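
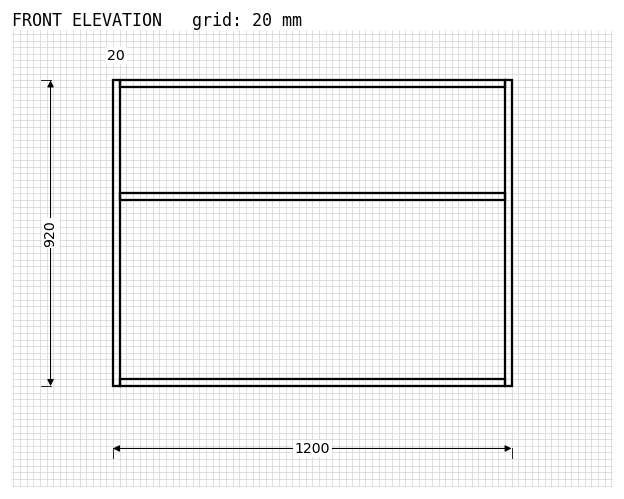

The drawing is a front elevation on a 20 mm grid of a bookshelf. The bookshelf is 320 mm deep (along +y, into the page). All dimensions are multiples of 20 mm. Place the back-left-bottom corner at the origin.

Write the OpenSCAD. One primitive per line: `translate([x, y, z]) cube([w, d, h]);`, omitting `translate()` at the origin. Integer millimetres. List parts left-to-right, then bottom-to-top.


cube([20, 320, 920]);
translate([20, 0, 0]) cube([1160, 320, 20]);
translate([20, 0, 560]) cube([1160, 320, 20]);
translate([20, 0, 900]) cube([1160, 320, 20]);
translate([1180, 0, 0]) cube([20, 320, 920]);


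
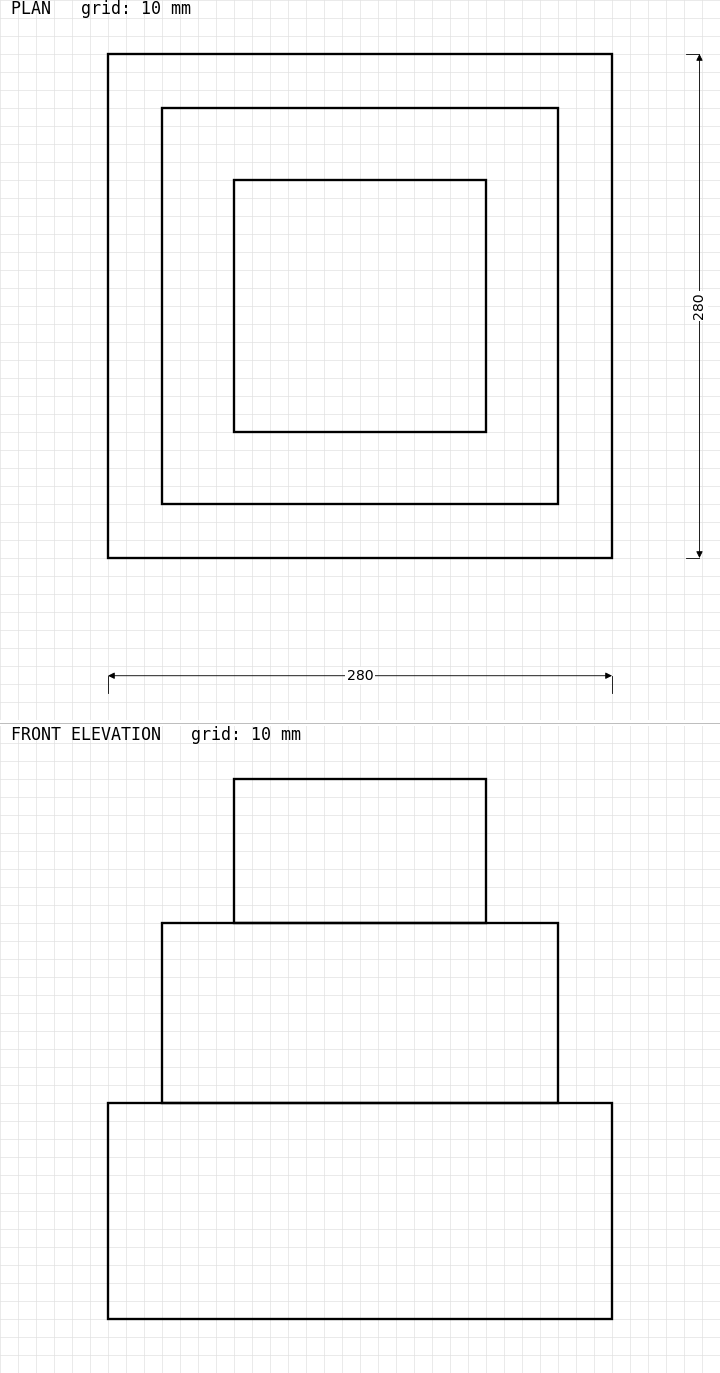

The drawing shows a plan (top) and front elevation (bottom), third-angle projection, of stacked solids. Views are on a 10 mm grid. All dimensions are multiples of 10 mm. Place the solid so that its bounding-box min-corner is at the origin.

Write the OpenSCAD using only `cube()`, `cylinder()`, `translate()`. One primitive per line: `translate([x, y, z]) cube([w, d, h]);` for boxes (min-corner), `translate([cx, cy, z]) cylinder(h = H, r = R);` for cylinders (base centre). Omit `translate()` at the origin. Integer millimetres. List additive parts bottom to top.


cube([280, 280, 120]);
translate([30, 30, 120]) cube([220, 220, 100]);
translate([70, 70, 220]) cube([140, 140, 80]);


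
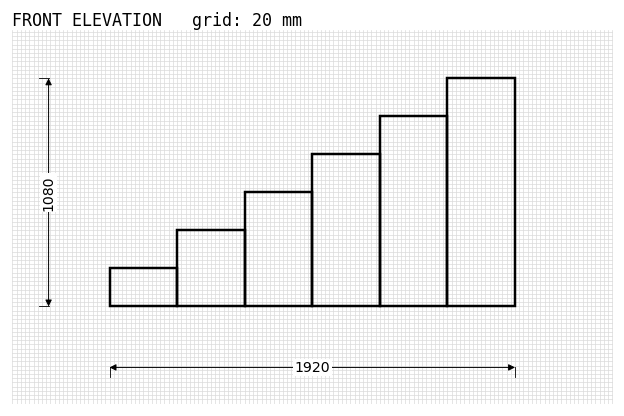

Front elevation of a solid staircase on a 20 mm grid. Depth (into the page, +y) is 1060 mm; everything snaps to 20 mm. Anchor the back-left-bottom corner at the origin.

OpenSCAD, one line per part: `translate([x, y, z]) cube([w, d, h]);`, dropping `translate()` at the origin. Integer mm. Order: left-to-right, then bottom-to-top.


cube([320, 1060, 180]);
translate([320, 0, 0]) cube([320, 1060, 360]);
translate([640, 0, 0]) cube([320, 1060, 540]);
translate([960, 0, 0]) cube([320, 1060, 720]);
translate([1280, 0, 0]) cube([320, 1060, 900]);
translate([1600, 0, 0]) cube([320, 1060, 1080]);


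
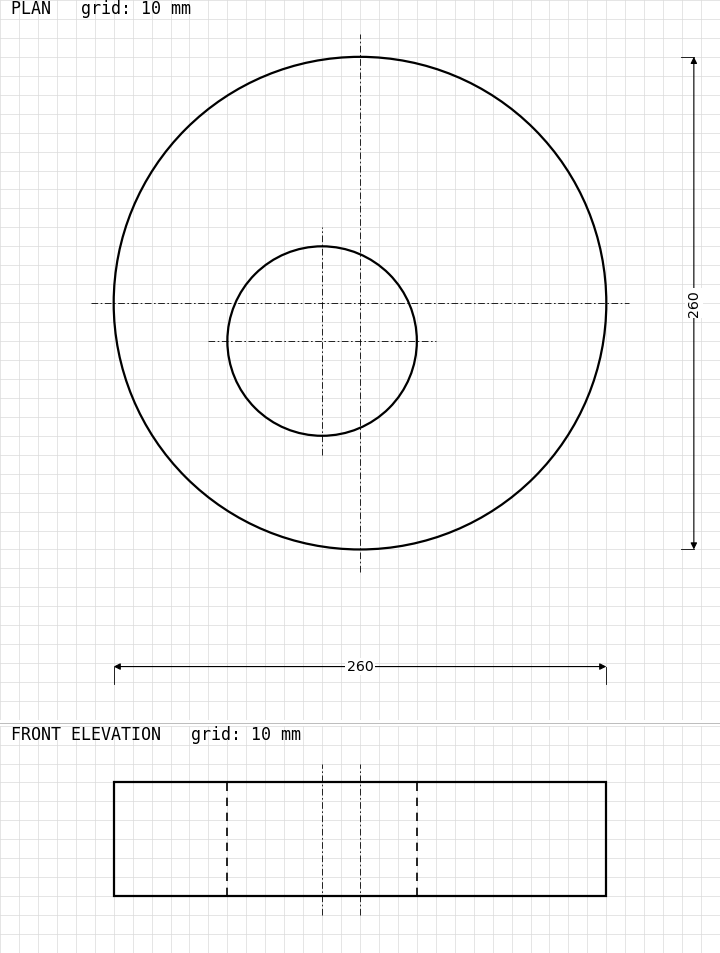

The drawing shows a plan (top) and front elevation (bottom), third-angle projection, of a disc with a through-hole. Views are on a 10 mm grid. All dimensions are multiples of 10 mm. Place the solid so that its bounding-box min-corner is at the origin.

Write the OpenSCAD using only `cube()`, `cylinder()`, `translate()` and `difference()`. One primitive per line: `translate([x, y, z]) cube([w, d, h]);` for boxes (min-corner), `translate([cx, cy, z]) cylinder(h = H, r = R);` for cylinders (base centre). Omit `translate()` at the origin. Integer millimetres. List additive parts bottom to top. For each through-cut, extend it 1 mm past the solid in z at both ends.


difference() {
  translate([130, 130, 0]) cylinder(h = 60, r = 130);
  translate([110, 110, -1]) cylinder(h = 62, r = 50);
}


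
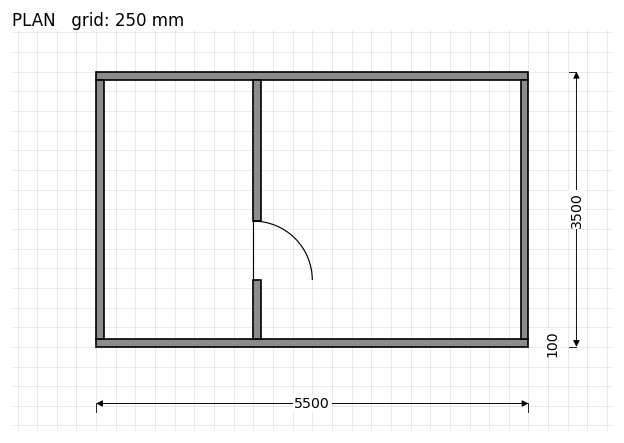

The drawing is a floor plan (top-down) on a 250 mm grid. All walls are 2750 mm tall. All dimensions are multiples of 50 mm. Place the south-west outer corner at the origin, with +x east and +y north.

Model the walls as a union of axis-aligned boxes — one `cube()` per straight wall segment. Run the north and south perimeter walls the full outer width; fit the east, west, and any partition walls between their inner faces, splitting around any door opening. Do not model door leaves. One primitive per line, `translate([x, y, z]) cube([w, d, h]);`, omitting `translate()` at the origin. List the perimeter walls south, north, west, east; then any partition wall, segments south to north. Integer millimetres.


cube([5500, 100, 2750]);
translate([0, 3400, 0]) cube([5500, 100, 2750]);
translate([0, 100, 0]) cube([100, 3300, 2750]);
translate([5400, 100, 0]) cube([100, 3300, 2750]);
translate([2000, 100, 0]) cube([100, 750, 2750]);
translate([2000, 1600, 0]) cube([100, 1800, 2750]);


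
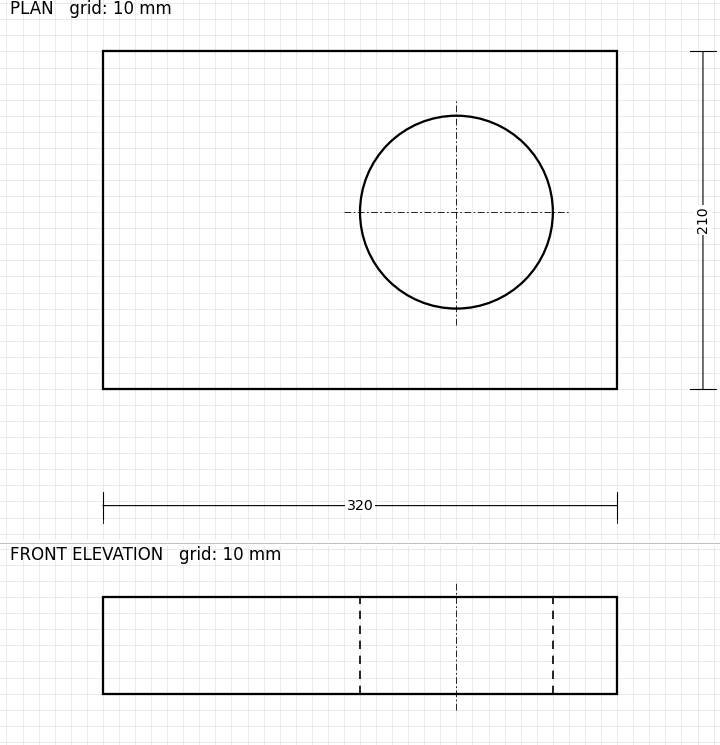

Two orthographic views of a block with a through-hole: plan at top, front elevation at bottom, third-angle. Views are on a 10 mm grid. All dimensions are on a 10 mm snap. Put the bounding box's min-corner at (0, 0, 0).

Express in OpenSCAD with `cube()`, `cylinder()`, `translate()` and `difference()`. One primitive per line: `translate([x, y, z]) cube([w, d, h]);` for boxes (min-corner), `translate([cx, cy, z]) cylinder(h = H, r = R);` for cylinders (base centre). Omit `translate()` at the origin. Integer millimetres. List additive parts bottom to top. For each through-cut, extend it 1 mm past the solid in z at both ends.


difference() {
  cube([320, 210, 60]);
  translate([220, 110, -1]) cylinder(h = 62, r = 60);
}


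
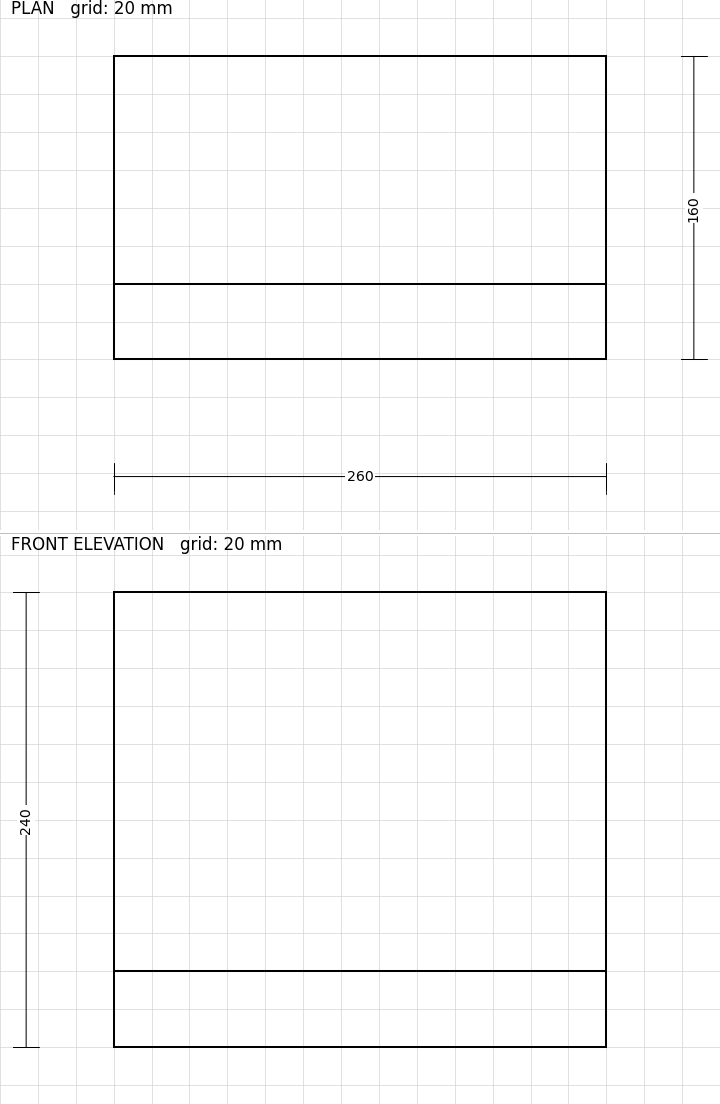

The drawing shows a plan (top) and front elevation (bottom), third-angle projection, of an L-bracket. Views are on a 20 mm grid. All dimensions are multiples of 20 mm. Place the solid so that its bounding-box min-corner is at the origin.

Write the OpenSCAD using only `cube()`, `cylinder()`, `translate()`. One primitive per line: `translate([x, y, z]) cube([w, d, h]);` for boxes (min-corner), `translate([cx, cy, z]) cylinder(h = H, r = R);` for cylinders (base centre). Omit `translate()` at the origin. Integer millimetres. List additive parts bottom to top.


cube([260, 160, 40]);
translate([0, 0, 40]) cube([260, 40, 200]);


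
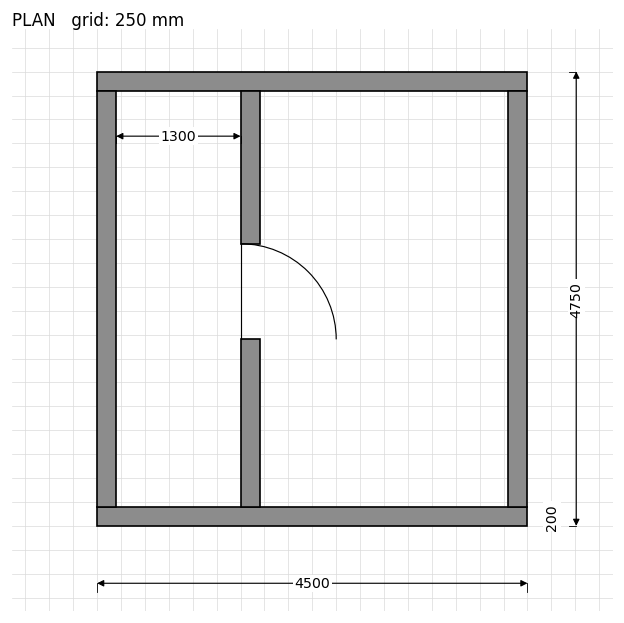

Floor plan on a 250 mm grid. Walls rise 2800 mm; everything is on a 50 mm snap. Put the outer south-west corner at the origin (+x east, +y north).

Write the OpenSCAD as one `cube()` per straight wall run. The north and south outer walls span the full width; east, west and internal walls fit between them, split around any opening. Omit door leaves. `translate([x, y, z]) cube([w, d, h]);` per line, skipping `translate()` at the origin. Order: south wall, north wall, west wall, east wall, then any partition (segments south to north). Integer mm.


cube([4500, 200, 2800]);
translate([0, 4550, 0]) cube([4500, 200, 2800]);
translate([0, 200, 0]) cube([200, 4350, 2800]);
translate([4300, 200, 0]) cube([200, 4350, 2800]);
translate([1500, 200, 0]) cube([200, 1750, 2800]);
translate([1500, 2950, 0]) cube([200, 1600, 2800]);


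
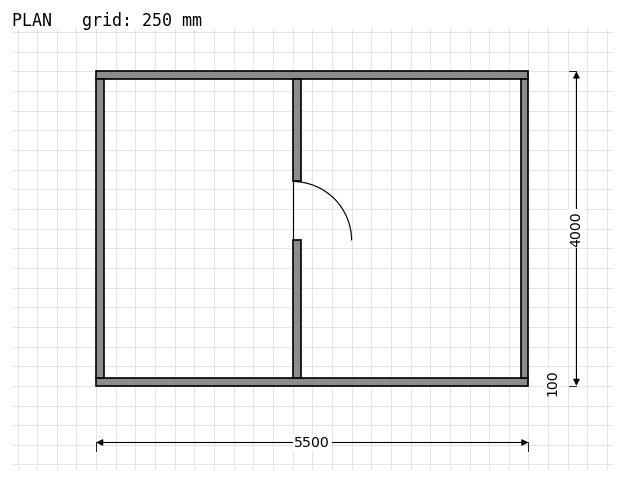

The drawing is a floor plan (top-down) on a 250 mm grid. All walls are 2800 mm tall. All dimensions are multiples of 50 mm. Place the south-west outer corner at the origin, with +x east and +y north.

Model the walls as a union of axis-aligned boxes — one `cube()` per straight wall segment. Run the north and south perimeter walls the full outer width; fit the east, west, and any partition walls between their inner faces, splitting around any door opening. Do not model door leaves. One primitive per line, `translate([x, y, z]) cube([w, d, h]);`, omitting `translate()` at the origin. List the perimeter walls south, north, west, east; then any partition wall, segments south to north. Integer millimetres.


cube([5500, 100, 2800]);
translate([0, 3900, 0]) cube([5500, 100, 2800]);
translate([0, 100, 0]) cube([100, 3800, 2800]);
translate([5400, 100, 0]) cube([100, 3800, 2800]);
translate([2500, 100, 0]) cube([100, 1750, 2800]);
translate([2500, 2600, 0]) cube([100, 1300, 2800]);


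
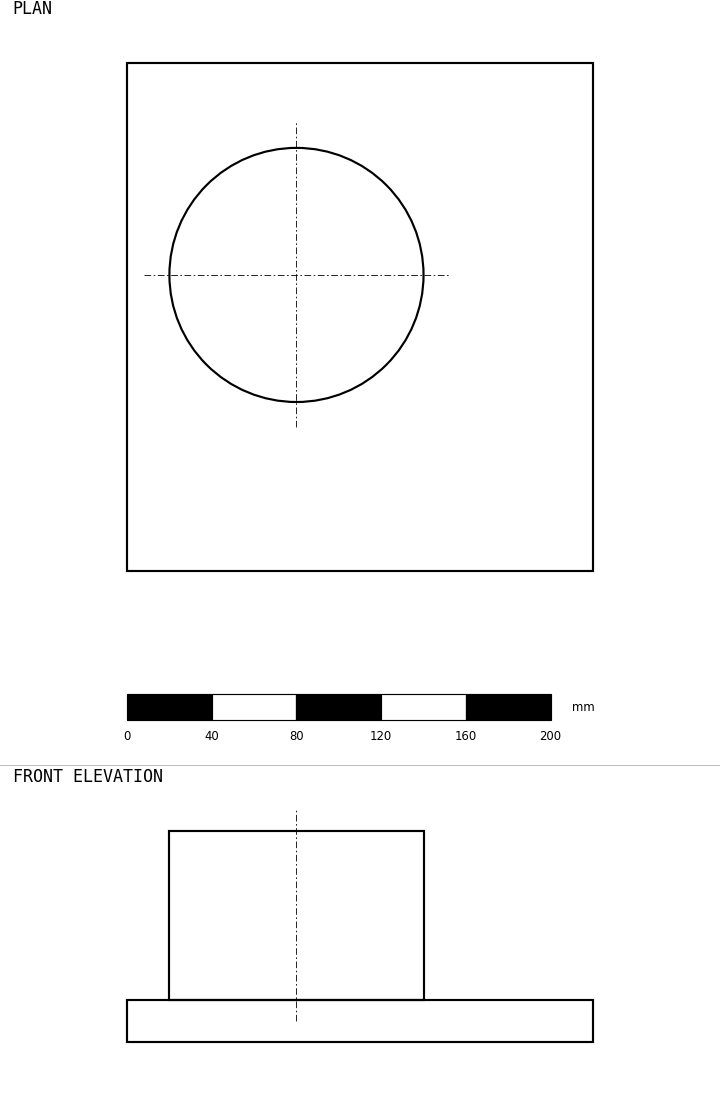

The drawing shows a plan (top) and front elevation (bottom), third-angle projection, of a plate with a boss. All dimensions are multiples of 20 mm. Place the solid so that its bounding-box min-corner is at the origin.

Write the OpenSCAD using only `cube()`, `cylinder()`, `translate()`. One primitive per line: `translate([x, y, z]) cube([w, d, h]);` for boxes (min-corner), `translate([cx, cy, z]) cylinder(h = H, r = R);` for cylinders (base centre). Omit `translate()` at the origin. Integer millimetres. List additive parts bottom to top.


cube([220, 240, 20]);
translate([80, 140, 20]) cylinder(h = 80, r = 60);


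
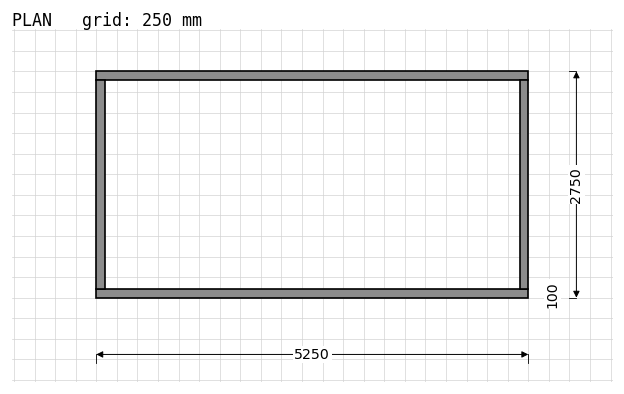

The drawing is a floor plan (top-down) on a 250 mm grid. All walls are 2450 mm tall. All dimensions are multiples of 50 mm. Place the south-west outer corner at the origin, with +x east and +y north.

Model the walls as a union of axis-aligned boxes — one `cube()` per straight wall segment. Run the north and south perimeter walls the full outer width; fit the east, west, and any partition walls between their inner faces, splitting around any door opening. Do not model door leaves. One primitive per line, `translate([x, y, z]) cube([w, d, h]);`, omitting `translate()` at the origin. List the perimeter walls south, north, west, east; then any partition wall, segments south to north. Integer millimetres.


cube([5250, 100, 2450]);
translate([0, 2650, 0]) cube([5250, 100, 2450]);
translate([0, 100, 0]) cube([100, 2550, 2450]);
translate([5150, 100, 0]) cube([100, 2550, 2450]);


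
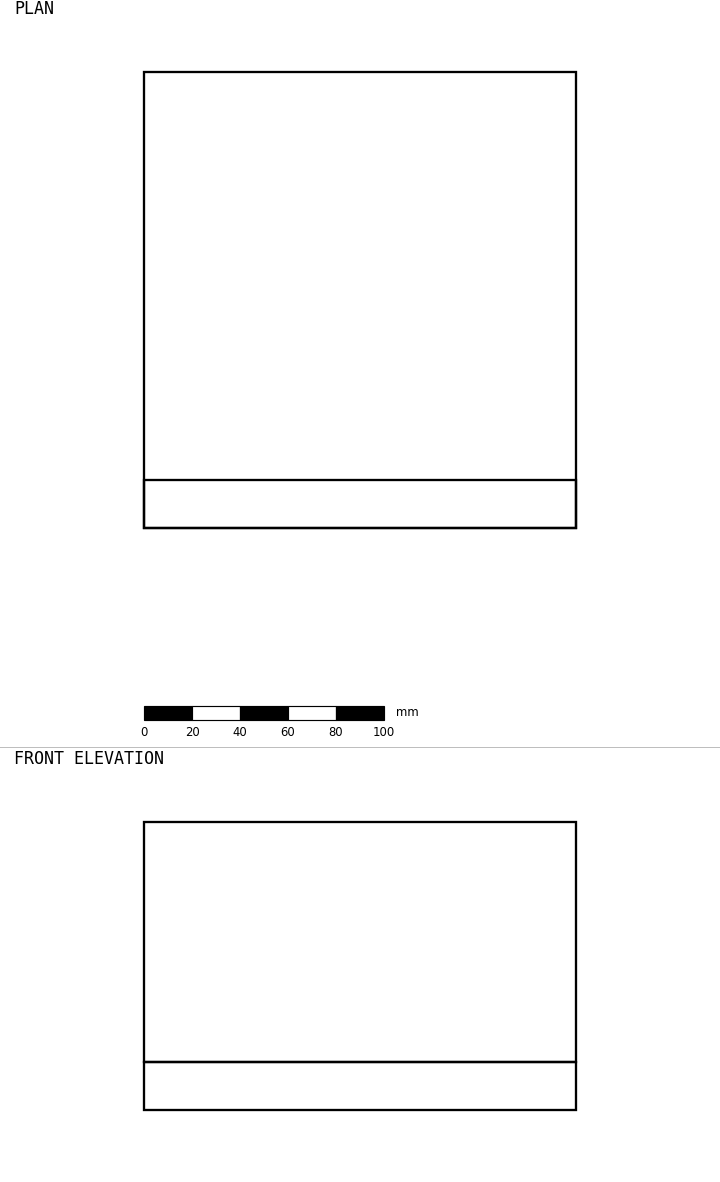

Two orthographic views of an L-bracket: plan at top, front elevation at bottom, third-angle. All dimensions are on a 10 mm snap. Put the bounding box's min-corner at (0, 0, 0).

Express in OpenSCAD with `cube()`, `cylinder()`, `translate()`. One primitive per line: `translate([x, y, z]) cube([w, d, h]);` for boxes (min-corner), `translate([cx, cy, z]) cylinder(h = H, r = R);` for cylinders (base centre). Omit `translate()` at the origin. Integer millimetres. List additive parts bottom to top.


cube([180, 190, 20]);
translate([0, 0, 20]) cube([180, 20, 100]);


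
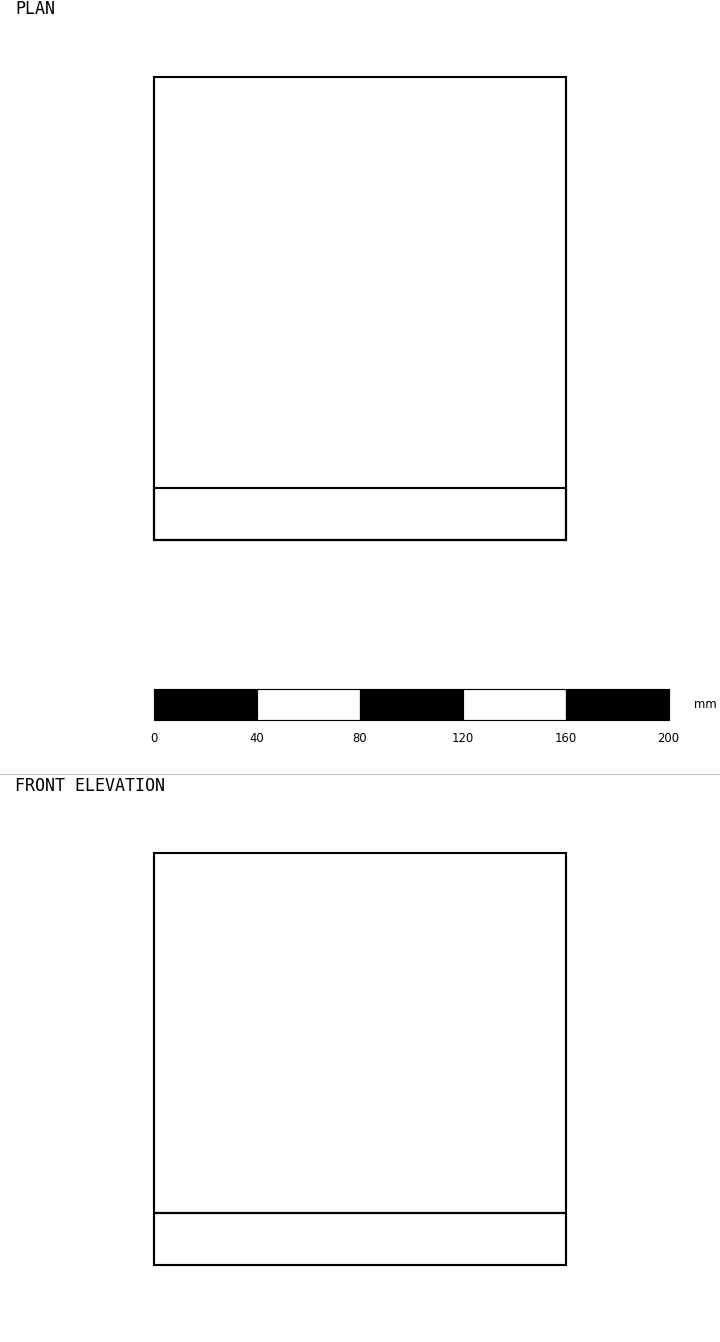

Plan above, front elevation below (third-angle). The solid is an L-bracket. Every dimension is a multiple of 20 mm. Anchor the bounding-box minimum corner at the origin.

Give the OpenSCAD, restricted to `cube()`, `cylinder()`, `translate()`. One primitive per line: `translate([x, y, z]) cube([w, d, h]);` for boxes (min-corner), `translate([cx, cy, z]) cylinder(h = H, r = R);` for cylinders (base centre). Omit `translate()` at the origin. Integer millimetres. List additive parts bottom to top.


cube([160, 180, 20]);
translate([0, 0, 20]) cube([160, 20, 140]);


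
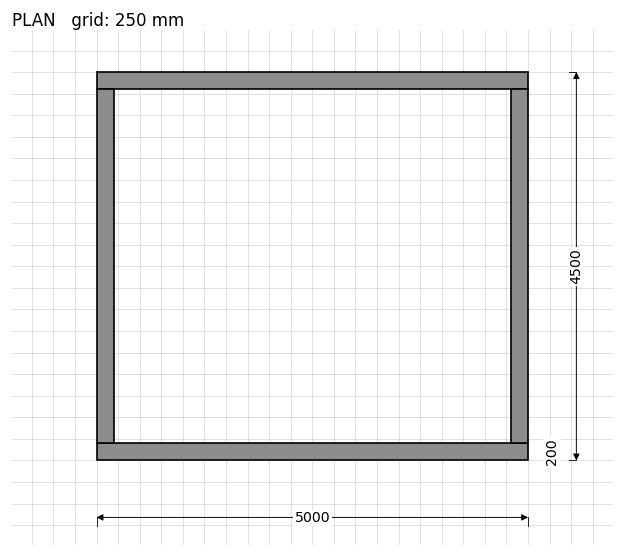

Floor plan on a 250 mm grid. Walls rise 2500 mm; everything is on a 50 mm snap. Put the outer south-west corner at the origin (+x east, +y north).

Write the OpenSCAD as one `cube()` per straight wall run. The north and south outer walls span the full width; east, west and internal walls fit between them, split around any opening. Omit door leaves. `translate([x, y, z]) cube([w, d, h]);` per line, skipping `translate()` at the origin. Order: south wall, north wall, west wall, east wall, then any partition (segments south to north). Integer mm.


cube([5000, 200, 2500]);
translate([0, 4300, 0]) cube([5000, 200, 2500]);
translate([0, 200, 0]) cube([200, 4100, 2500]);
translate([4800, 200, 0]) cube([200, 4100, 2500]);


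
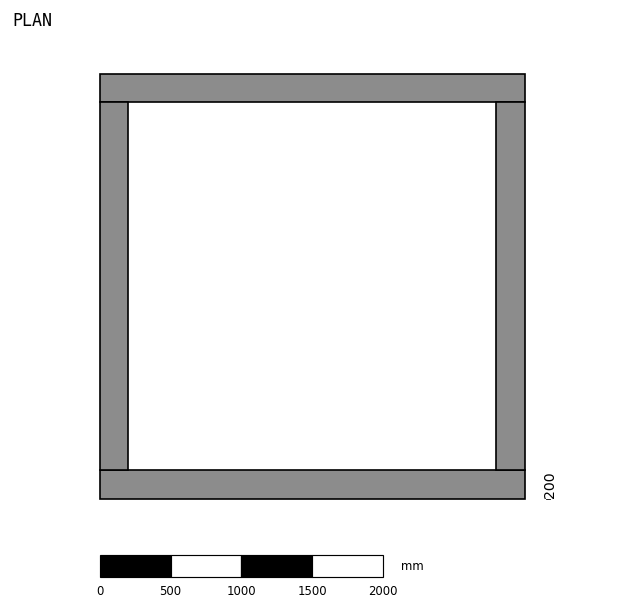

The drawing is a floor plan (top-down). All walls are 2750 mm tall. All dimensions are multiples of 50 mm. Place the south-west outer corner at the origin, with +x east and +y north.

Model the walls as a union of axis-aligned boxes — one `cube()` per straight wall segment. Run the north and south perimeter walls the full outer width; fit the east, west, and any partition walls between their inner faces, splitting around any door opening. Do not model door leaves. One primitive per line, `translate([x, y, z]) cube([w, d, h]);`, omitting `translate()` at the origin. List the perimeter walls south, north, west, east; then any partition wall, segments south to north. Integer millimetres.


cube([3000, 200, 2750]);
translate([0, 2800, 0]) cube([3000, 200, 2750]);
translate([0, 200, 0]) cube([200, 2600, 2750]);
translate([2800, 200, 0]) cube([200, 2600, 2750]);


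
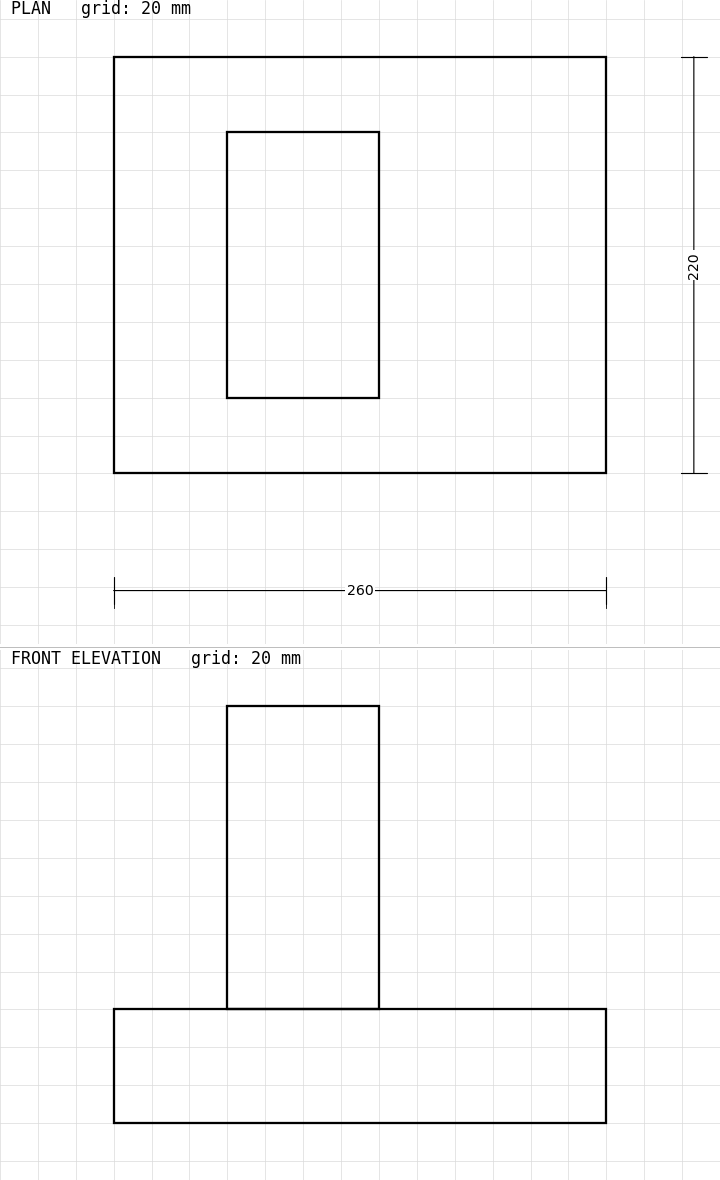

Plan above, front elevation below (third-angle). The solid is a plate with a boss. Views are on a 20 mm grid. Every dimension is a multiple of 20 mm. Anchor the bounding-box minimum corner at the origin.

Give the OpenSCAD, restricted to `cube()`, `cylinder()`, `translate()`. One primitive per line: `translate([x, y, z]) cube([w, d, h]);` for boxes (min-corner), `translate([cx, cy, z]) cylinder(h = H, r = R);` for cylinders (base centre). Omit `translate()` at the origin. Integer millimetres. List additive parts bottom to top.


cube([260, 220, 60]);
translate([60, 40, 60]) cube([80, 140, 160]);


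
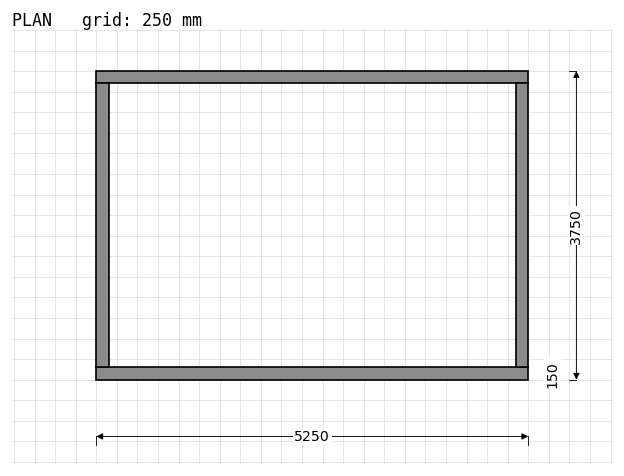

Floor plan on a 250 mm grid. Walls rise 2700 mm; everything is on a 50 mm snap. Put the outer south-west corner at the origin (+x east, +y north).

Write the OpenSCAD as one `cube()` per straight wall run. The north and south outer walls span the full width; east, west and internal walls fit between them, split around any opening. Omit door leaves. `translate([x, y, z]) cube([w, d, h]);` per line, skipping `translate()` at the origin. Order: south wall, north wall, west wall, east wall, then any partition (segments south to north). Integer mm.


cube([5250, 150, 2700]);
translate([0, 3600, 0]) cube([5250, 150, 2700]);
translate([0, 150, 0]) cube([150, 3450, 2700]);
translate([5100, 150, 0]) cube([150, 3450, 2700]);


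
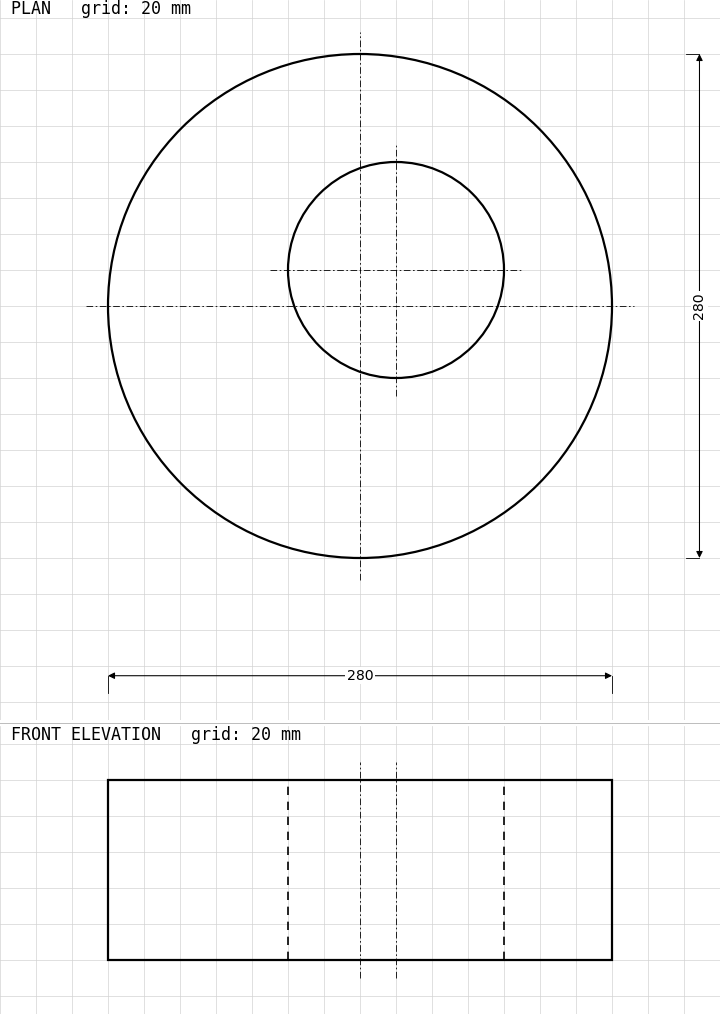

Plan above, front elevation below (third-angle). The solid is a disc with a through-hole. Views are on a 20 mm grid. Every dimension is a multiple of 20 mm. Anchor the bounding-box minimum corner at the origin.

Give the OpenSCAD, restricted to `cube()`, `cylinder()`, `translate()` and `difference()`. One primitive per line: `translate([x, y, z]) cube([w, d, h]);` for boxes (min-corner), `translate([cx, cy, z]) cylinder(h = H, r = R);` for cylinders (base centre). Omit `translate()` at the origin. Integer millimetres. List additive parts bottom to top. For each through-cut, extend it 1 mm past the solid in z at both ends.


difference() {
  translate([140, 140, 0]) cylinder(h = 100, r = 140);
  translate([160, 160, -1]) cylinder(h = 102, r = 60);
}


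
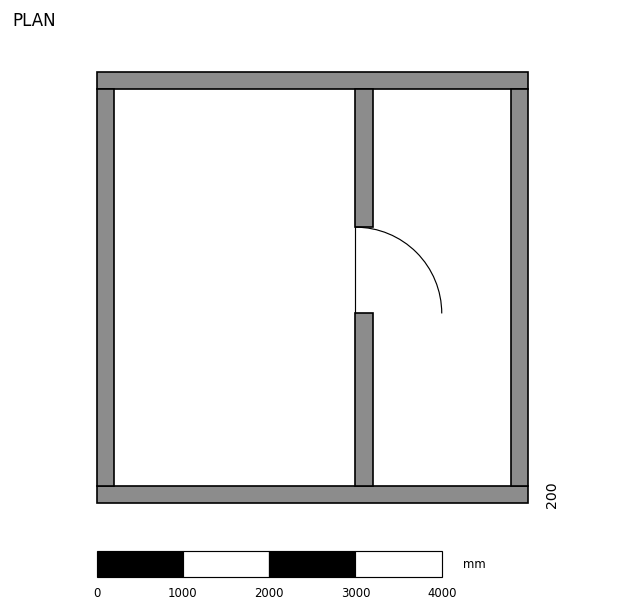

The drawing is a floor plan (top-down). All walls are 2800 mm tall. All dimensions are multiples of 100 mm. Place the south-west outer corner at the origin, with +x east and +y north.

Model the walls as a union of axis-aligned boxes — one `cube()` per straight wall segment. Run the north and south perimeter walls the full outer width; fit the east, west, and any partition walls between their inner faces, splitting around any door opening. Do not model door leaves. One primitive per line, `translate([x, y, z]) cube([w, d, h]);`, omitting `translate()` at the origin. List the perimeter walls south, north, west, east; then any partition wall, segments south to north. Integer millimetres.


cube([5000, 200, 2800]);
translate([0, 4800, 0]) cube([5000, 200, 2800]);
translate([0, 200, 0]) cube([200, 4600, 2800]);
translate([4800, 200, 0]) cube([200, 4600, 2800]);
translate([3000, 200, 0]) cube([200, 2000, 2800]);
translate([3000, 3200, 0]) cube([200, 1600, 2800]);


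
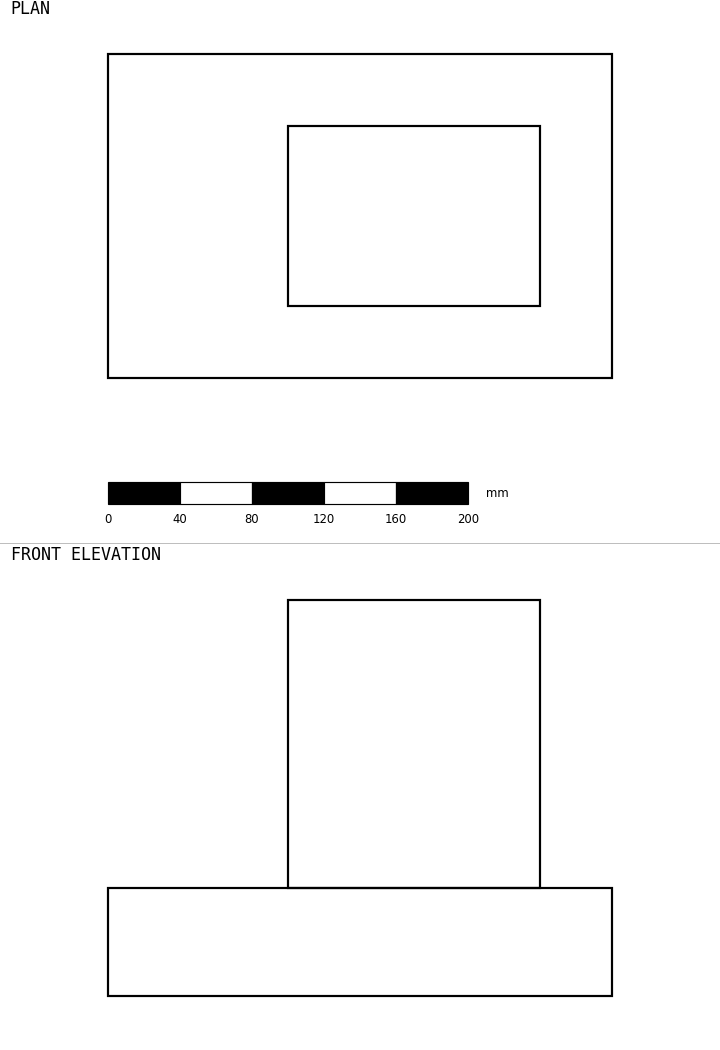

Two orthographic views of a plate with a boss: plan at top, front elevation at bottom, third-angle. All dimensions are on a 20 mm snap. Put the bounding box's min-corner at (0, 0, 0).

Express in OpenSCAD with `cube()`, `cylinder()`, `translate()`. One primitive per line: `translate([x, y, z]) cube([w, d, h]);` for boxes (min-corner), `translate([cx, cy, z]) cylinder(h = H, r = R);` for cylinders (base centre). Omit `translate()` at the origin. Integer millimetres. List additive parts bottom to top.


cube([280, 180, 60]);
translate([100, 40, 60]) cube([140, 100, 160]);


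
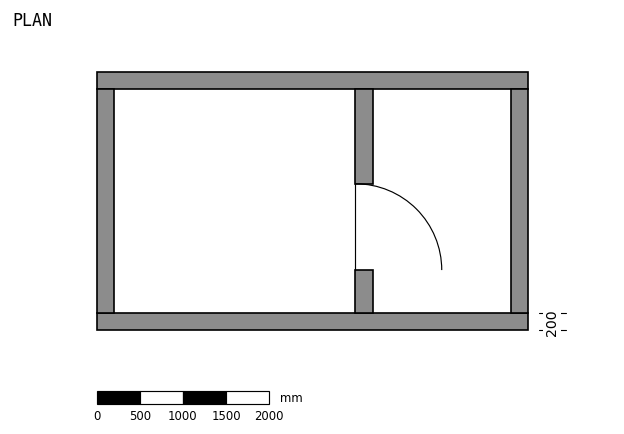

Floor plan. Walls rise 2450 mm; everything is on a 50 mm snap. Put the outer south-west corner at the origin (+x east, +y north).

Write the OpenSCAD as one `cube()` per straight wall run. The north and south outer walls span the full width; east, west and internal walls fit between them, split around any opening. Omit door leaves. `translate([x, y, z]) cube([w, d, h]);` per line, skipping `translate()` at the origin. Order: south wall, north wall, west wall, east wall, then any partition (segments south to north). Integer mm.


cube([5000, 200, 2450]);
translate([0, 2800, 0]) cube([5000, 200, 2450]);
translate([0, 200, 0]) cube([200, 2600, 2450]);
translate([4800, 200, 0]) cube([200, 2600, 2450]);
translate([3000, 200, 0]) cube([200, 500, 2450]);
translate([3000, 1700, 0]) cube([200, 1100, 2450]);


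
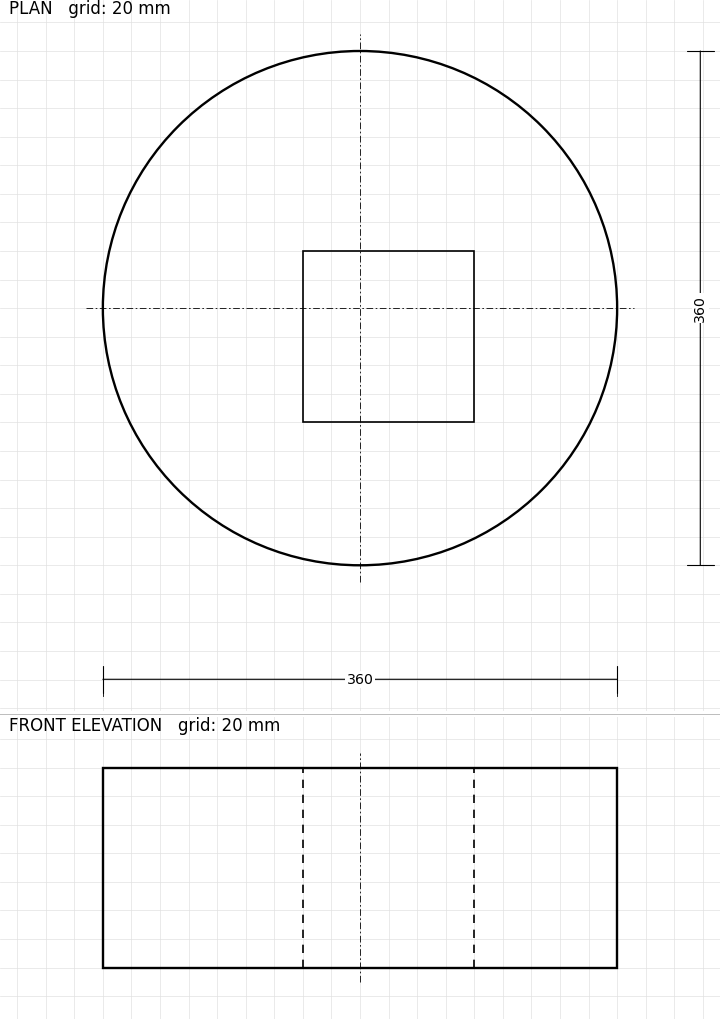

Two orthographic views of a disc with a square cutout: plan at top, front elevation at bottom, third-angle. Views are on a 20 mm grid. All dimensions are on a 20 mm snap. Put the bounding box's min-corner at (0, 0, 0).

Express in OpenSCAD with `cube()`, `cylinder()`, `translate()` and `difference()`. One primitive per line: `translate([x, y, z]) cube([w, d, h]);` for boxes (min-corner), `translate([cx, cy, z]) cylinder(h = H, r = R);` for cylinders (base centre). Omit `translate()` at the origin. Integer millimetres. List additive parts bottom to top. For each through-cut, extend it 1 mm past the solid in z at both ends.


difference() {
  translate([180, 180, 0]) cylinder(h = 140, r = 180);
  translate([140, 100, -1]) cube([120, 120, 142]);
}


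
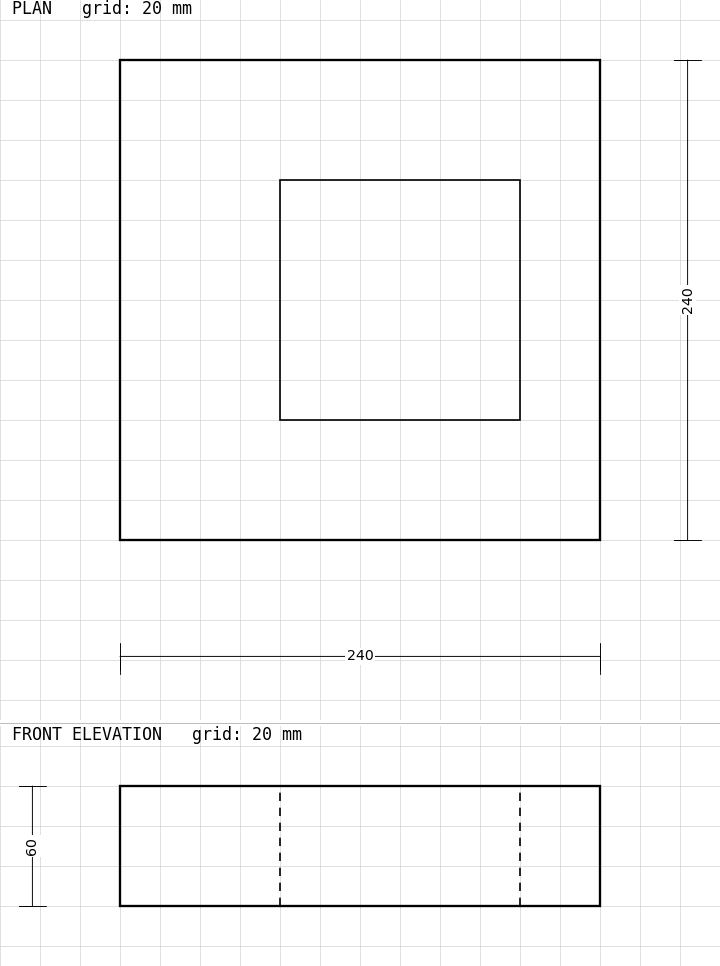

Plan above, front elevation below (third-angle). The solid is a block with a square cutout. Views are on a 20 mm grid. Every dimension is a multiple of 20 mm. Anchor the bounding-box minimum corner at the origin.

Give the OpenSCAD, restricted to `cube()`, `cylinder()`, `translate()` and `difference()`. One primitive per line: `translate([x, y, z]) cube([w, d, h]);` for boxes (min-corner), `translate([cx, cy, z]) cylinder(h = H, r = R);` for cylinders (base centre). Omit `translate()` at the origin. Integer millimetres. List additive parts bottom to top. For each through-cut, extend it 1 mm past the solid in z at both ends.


difference() {
  cube([240, 240, 60]);
  translate([80, 60, -1]) cube([120, 120, 62]);
}


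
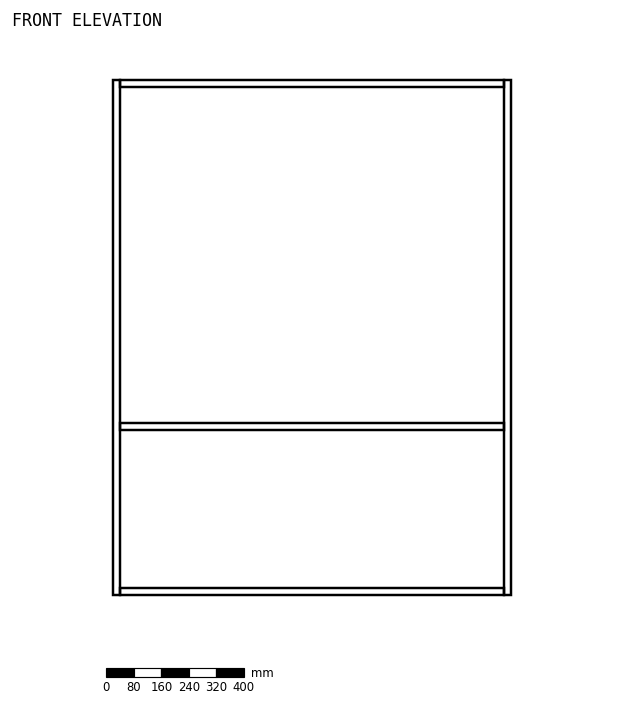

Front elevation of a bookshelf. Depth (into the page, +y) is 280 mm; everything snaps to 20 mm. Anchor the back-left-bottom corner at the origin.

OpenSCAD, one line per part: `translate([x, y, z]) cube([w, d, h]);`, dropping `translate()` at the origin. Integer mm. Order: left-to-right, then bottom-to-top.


cube([20, 280, 1500]);
translate([20, 0, 0]) cube([1120, 280, 20]);
translate([20, 0, 480]) cube([1120, 280, 20]);
translate([20, 0, 1480]) cube([1120, 280, 20]);
translate([1140, 0, 0]) cube([20, 280, 1500]);


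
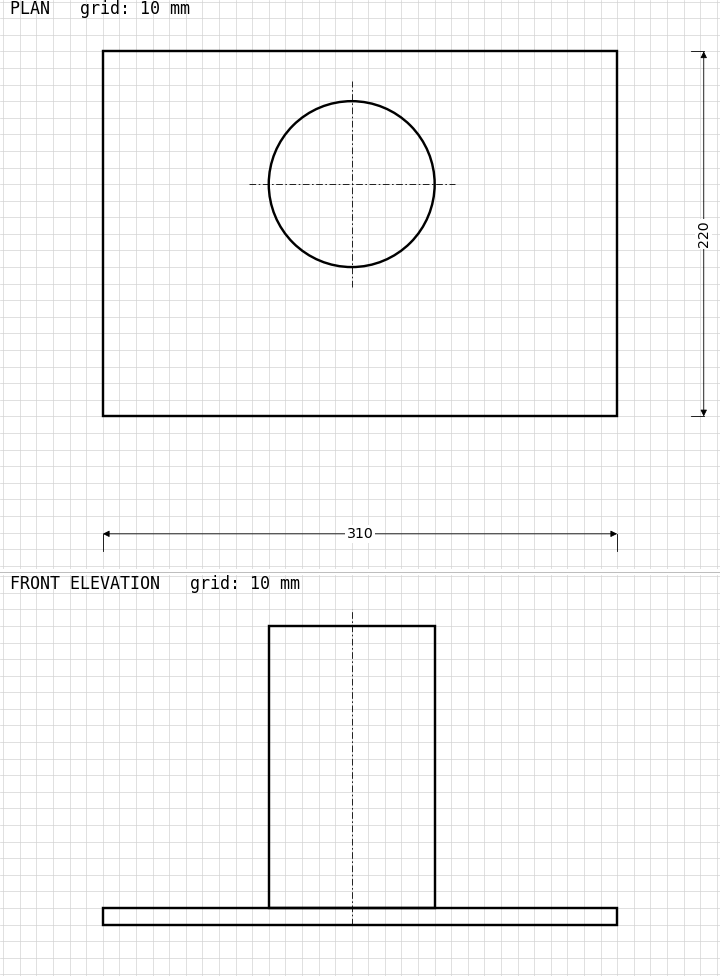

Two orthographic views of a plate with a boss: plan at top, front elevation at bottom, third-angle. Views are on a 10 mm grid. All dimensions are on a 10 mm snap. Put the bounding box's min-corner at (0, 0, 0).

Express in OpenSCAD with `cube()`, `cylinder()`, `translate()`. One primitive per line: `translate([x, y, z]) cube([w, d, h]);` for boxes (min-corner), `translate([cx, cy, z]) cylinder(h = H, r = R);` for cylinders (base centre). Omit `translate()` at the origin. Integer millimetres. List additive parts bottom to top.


cube([310, 220, 10]);
translate([150, 140, 10]) cylinder(h = 170, r = 50);


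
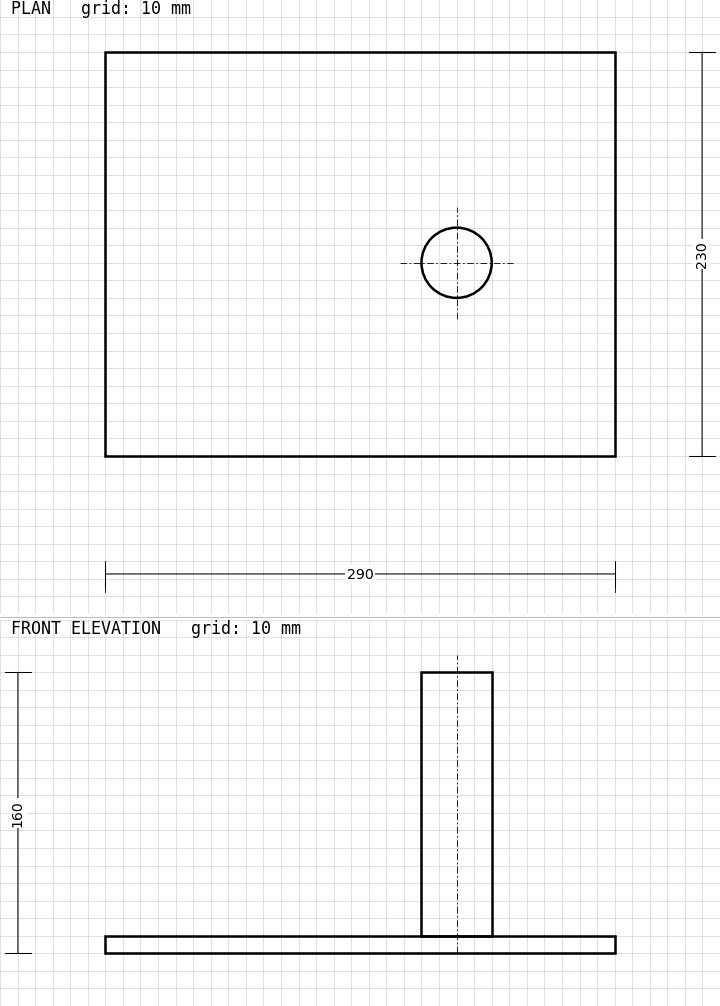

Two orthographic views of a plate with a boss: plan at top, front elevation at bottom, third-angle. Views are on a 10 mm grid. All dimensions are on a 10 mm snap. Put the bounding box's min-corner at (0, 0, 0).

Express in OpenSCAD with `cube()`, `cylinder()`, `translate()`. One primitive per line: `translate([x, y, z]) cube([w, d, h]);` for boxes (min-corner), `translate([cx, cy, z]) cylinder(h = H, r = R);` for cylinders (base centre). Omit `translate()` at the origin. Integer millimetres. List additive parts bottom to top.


cube([290, 230, 10]);
translate([200, 110, 10]) cylinder(h = 150, r = 20);


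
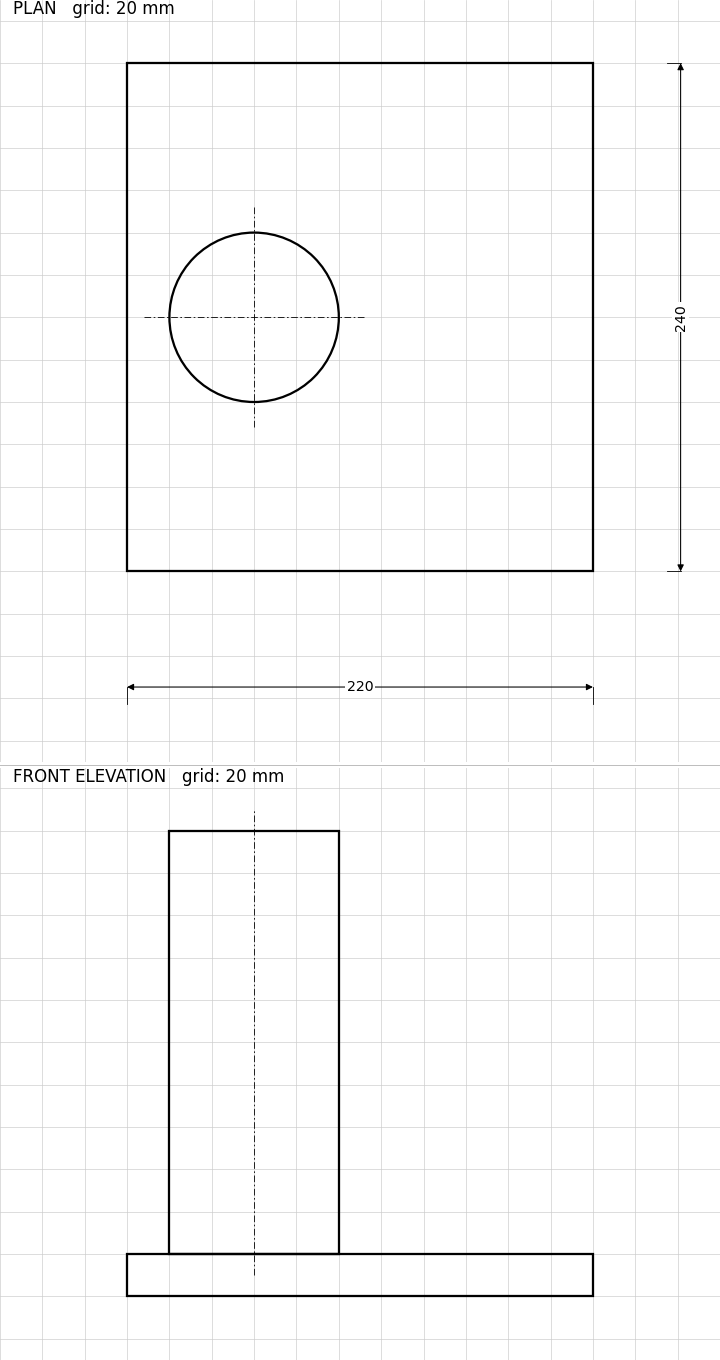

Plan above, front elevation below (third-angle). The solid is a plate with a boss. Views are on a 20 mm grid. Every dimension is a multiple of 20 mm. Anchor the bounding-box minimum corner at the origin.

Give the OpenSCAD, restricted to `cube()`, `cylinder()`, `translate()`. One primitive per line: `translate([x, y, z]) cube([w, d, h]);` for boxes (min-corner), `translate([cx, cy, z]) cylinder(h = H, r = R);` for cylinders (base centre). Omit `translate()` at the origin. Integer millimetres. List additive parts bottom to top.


cube([220, 240, 20]);
translate([60, 120, 20]) cylinder(h = 200, r = 40);


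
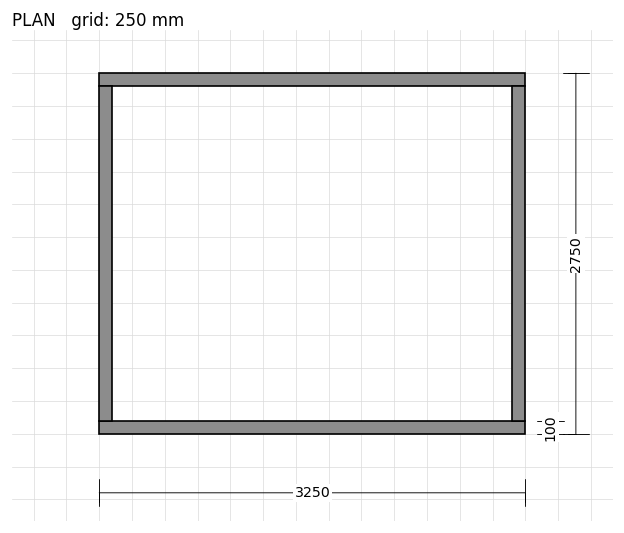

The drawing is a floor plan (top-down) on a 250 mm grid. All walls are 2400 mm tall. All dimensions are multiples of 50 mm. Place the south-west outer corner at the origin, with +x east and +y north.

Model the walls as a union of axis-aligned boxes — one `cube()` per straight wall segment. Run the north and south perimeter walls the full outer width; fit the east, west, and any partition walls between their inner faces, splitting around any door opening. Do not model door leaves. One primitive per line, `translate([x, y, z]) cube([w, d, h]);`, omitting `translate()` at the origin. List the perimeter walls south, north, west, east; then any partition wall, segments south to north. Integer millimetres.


cube([3250, 100, 2400]);
translate([0, 2650, 0]) cube([3250, 100, 2400]);
translate([0, 100, 0]) cube([100, 2550, 2400]);
translate([3150, 100, 0]) cube([100, 2550, 2400]);


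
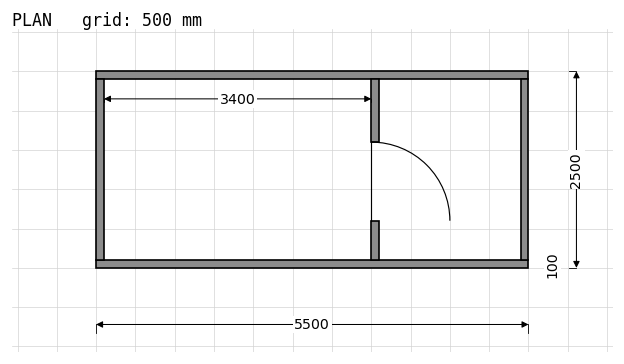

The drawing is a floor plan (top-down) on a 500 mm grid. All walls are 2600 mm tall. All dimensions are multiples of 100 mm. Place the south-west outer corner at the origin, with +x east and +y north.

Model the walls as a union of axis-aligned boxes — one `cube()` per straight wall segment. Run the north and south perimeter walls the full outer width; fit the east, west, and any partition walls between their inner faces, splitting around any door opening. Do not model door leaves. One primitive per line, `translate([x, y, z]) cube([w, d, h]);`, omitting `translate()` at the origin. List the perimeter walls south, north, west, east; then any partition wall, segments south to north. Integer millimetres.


cube([5500, 100, 2600]);
translate([0, 2400, 0]) cube([5500, 100, 2600]);
translate([0, 100, 0]) cube([100, 2300, 2600]);
translate([5400, 100, 0]) cube([100, 2300, 2600]);
translate([3500, 100, 0]) cube([100, 500, 2600]);
translate([3500, 1600, 0]) cube([100, 800, 2600]);


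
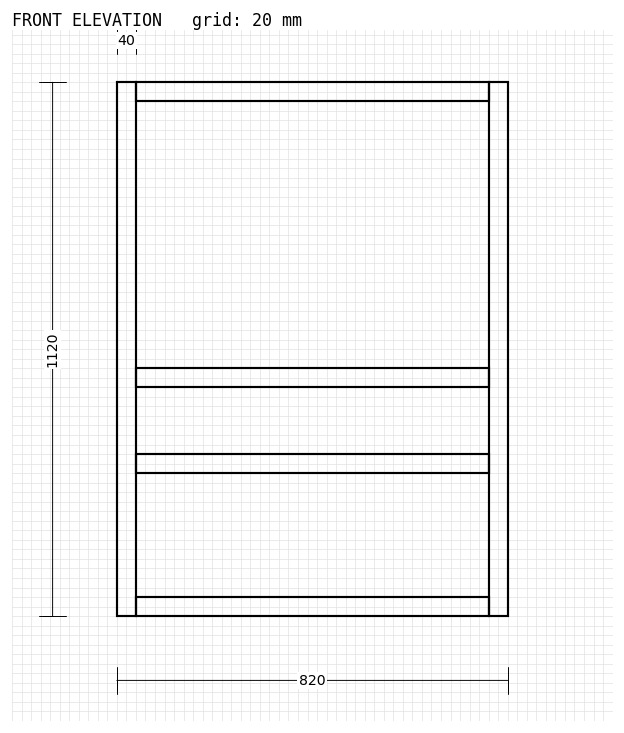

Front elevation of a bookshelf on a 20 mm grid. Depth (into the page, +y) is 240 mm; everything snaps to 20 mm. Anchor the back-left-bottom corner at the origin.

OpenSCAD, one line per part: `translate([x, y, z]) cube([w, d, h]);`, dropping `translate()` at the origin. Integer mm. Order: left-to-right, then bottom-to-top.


cube([40, 240, 1120]);
translate([40, 0, 0]) cube([740, 240, 40]);
translate([40, 0, 300]) cube([740, 240, 40]);
translate([40, 0, 480]) cube([740, 240, 40]);
translate([40, 0, 1080]) cube([740, 240, 40]);
translate([780, 0, 0]) cube([40, 240, 1120]);


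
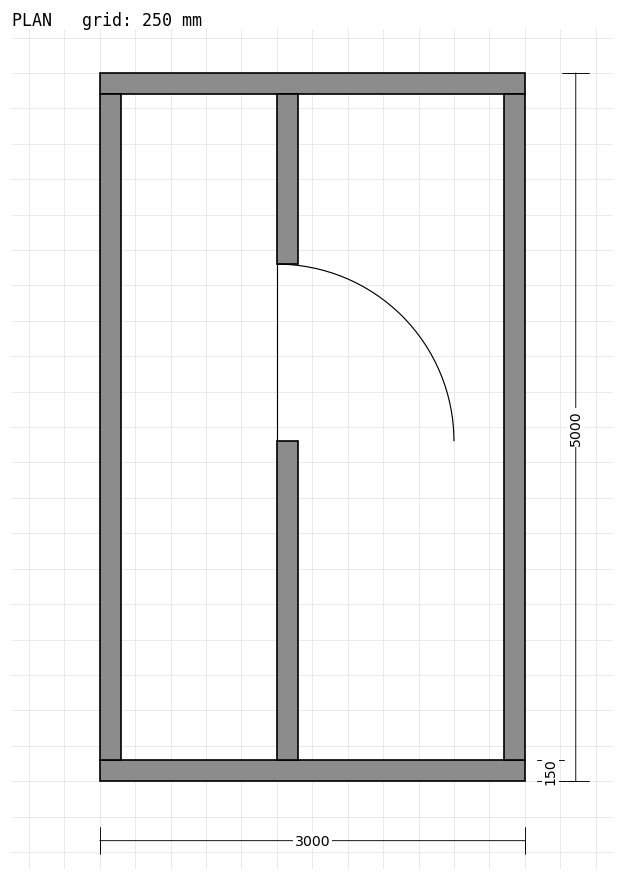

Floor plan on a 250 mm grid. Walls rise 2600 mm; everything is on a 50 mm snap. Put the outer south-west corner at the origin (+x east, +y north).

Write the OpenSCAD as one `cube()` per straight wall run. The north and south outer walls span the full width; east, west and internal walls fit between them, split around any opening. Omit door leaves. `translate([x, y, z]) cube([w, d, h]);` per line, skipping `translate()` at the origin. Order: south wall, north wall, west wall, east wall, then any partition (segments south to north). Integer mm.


cube([3000, 150, 2600]);
translate([0, 4850, 0]) cube([3000, 150, 2600]);
translate([0, 150, 0]) cube([150, 4700, 2600]);
translate([2850, 150, 0]) cube([150, 4700, 2600]);
translate([1250, 150, 0]) cube([150, 2250, 2600]);
translate([1250, 3650, 0]) cube([150, 1200, 2600]);


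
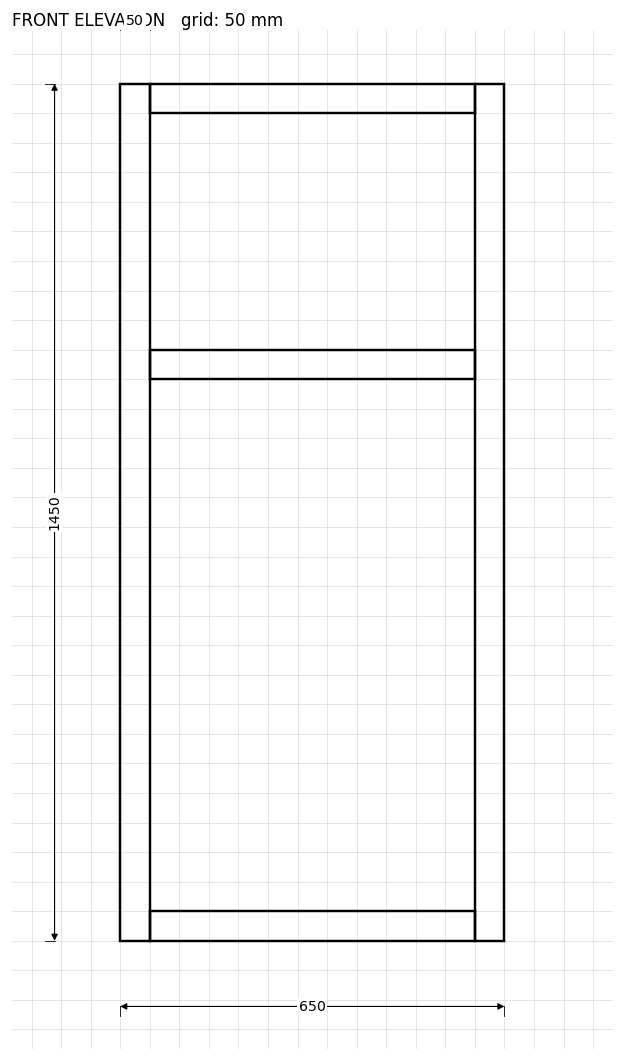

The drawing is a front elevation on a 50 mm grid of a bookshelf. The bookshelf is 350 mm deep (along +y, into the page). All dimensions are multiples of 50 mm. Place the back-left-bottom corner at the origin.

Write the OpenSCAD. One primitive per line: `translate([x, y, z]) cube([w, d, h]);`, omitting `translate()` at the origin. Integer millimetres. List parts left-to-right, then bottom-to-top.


cube([50, 350, 1450]);
translate([50, 0, 0]) cube([550, 350, 50]);
translate([50, 0, 950]) cube([550, 350, 50]);
translate([50, 0, 1400]) cube([550, 350, 50]);
translate([600, 0, 0]) cube([50, 350, 1450]);


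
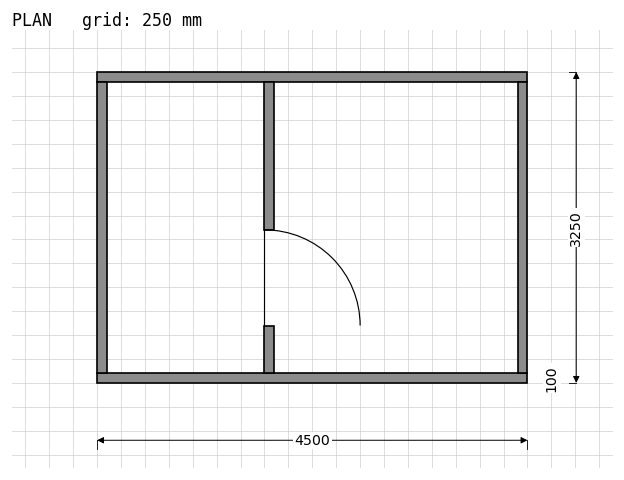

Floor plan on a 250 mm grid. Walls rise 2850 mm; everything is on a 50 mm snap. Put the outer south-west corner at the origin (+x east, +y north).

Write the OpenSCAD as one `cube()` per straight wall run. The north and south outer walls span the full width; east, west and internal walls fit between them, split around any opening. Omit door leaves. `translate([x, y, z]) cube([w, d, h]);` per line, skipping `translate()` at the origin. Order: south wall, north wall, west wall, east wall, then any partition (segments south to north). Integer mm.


cube([4500, 100, 2850]);
translate([0, 3150, 0]) cube([4500, 100, 2850]);
translate([0, 100, 0]) cube([100, 3050, 2850]);
translate([4400, 100, 0]) cube([100, 3050, 2850]);
translate([1750, 100, 0]) cube([100, 500, 2850]);
translate([1750, 1600, 0]) cube([100, 1550, 2850]);


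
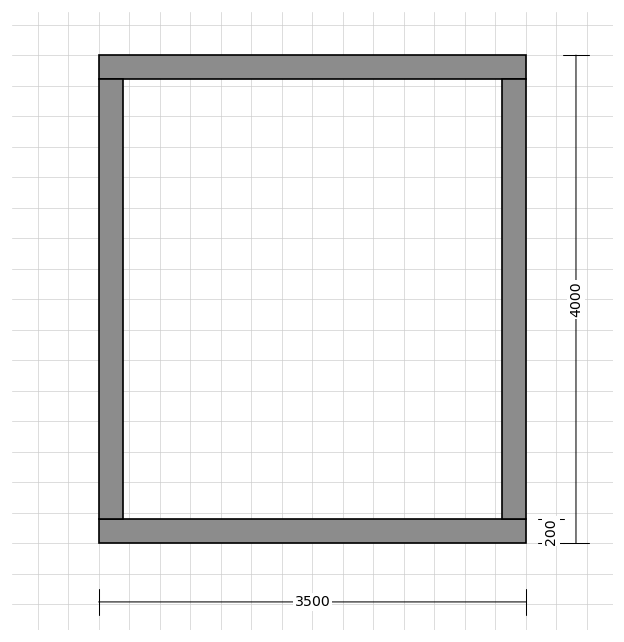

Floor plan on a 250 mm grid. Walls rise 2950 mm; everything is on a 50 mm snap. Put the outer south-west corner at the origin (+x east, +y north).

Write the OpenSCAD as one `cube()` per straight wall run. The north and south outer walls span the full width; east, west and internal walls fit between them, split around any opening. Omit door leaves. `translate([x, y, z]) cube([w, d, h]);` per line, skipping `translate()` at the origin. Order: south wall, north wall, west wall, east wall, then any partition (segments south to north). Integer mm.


cube([3500, 200, 2950]);
translate([0, 3800, 0]) cube([3500, 200, 2950]);
translate([0, 200, 0]) cube([200, 3600, 2950]);
translate([3300, 200, 0]) cube([200, 3600, 2950]);


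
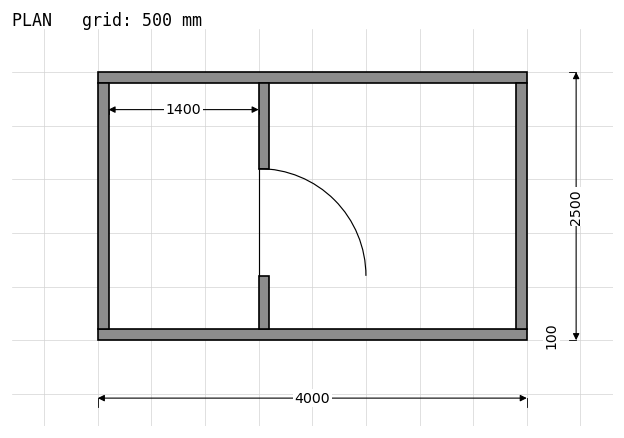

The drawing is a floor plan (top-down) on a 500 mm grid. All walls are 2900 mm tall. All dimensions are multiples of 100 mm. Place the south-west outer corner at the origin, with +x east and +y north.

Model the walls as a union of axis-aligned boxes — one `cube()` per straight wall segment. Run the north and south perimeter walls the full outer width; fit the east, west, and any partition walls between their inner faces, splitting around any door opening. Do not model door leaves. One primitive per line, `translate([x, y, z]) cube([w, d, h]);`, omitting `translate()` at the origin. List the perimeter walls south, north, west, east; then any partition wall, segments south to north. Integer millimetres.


cube([4000, 100, 2900]);
translate([0, 2400, 0]) cube([4000, 100, 2900]);
translate([0, 100, 0]) cube([100, 2300, 2900]);
translate([3900, 100, 0]) cube([100, 2300, 2900]);
translate([1500, 100, 0]) cube([100, 500, 2900]);
translate([1500, 1600, 0]) cube([100, 800, 2900]);


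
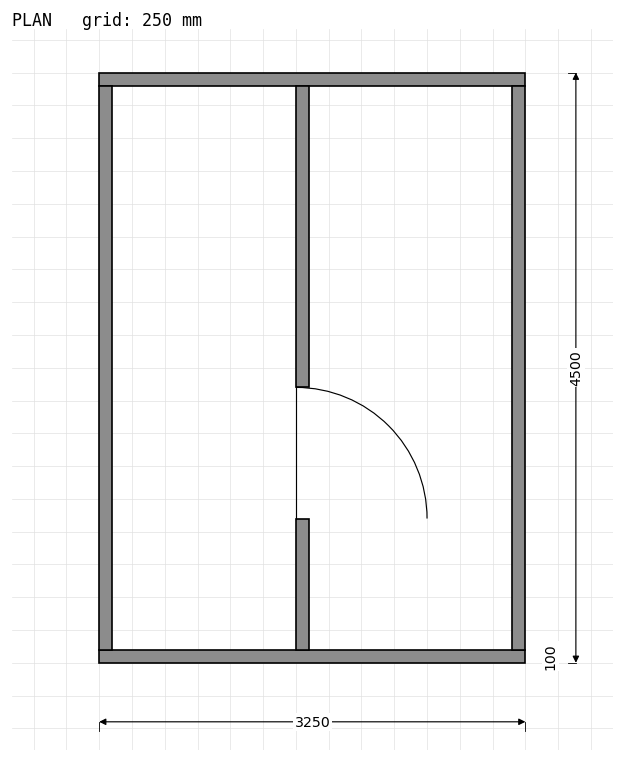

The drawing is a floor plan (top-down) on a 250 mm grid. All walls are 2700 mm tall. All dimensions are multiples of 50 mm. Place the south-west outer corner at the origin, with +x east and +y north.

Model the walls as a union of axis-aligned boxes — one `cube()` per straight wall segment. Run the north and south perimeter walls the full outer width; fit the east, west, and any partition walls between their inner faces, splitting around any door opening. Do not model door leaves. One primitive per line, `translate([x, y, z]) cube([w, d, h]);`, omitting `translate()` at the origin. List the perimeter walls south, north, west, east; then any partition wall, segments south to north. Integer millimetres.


cube([3250, 100, 2700]);
translate([0, 4400, 0]) cube([3250, 100, 2700]);
translate([0, 100, 0]) cube([100, 4300, 2700]);
translate([3150, 100, 0]) cube([100, 4300, 2700]);
translate([1500, 100, 0]) cube([100, 1000, 2700]);
translate([1500, 2100, 0]) cube([100, 2300, 2700]);


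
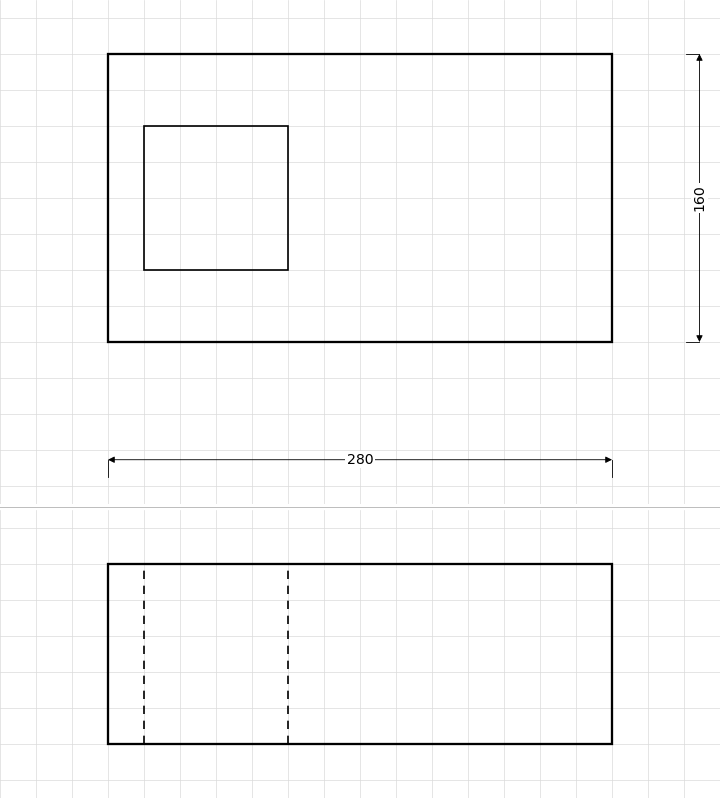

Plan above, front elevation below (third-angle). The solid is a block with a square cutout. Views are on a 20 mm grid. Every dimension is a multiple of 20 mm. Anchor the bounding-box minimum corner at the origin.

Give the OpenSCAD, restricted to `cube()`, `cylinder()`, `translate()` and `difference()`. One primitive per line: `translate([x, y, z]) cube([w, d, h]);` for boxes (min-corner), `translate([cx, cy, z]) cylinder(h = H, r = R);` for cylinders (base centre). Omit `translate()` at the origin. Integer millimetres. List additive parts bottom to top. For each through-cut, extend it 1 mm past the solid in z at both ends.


difference() {
  cube([280, 160, 100]);
  translate([20, 40, -1]) cube([80, 80, 102]);
}


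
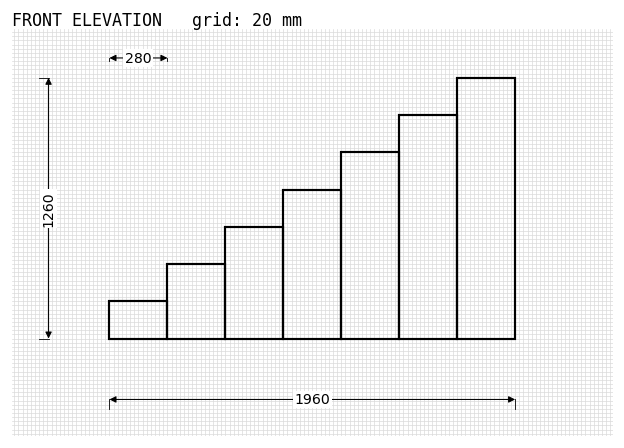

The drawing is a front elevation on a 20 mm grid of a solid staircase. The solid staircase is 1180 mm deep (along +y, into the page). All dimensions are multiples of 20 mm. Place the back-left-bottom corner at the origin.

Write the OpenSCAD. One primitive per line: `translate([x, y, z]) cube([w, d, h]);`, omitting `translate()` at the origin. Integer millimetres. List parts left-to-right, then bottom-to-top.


cube([280, 1180, 180]);
translate([280, 0, 0]) cube([280, 1180, 360]);
translate([560, 0, 0]) cube([280, 1180, 540]);
translate([840, 0, 0]) cube([280, 1180, 720]);
translate([1120, 0, 0]) cube([280, 1180, 900]);
translate([1400, 0, 0]) cube([280, 1180, 1080]);
translate([1680, 0, 0]) cube([280, 1180, 1260]);


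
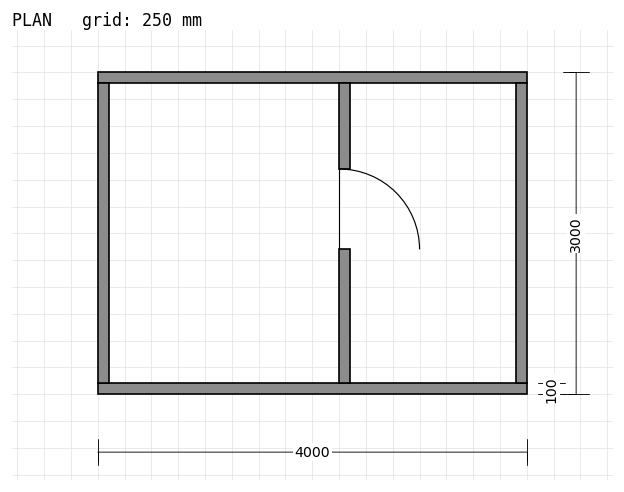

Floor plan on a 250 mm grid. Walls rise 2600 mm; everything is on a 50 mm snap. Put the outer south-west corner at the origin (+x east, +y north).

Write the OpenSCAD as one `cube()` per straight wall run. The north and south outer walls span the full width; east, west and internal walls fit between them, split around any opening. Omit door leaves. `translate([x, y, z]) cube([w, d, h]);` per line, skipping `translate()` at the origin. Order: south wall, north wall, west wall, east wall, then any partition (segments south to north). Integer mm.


cube([4000, 100, 2600]);
translate([0, 2900, 0]) cube([4000, 100, 2600]);
translate([0, 100, 0]) cube([100, 2800, 2600]);
translate([3900, 100, 0]) cube([100, 2800, 2600]);
translate([2250, 100, 0]) cube([100, 1250, 2600]);
translate([2250, 2100, 0]) cube([100, 800, 2600]);
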